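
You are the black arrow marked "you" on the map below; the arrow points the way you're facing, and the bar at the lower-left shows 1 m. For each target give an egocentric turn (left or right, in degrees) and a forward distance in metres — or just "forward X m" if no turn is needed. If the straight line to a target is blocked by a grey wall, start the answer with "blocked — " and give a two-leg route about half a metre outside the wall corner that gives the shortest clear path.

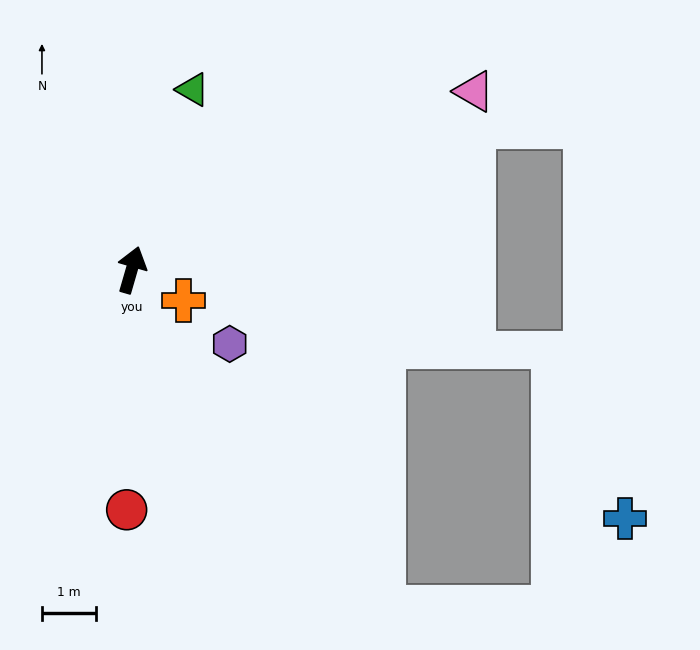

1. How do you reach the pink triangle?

turn right 46°, forward 7.2 m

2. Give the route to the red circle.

turn right 165°, forward 4.5 m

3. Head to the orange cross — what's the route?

turn right 105°, forward 1.1 m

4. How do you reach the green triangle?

turn right 3°, forward 3.6 m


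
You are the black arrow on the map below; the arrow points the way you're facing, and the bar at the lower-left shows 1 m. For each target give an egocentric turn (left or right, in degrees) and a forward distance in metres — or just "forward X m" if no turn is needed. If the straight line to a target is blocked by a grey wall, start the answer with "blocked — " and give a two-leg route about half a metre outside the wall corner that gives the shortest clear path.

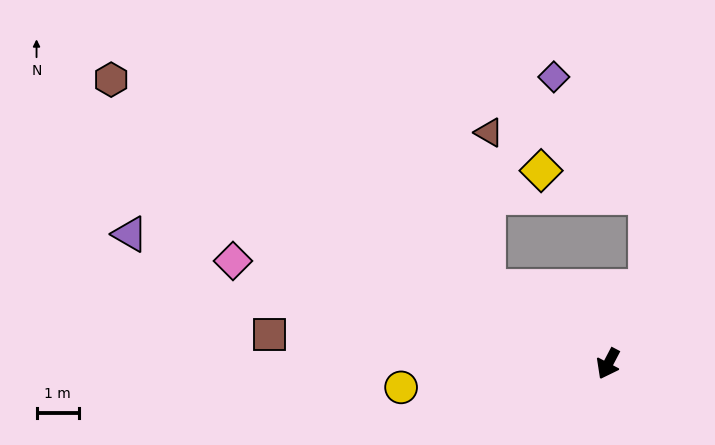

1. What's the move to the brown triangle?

blocked — turn right 95°, forward 3.4 m, then turn right 58°, forward 3.6 m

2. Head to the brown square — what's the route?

turn right 67°, forward 8.0 m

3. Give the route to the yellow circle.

turn right 56°, forward 4.9 m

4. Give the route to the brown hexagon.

turn right 92°, forward 13.5 m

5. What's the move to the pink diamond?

turn right 78°, forward 9.2 m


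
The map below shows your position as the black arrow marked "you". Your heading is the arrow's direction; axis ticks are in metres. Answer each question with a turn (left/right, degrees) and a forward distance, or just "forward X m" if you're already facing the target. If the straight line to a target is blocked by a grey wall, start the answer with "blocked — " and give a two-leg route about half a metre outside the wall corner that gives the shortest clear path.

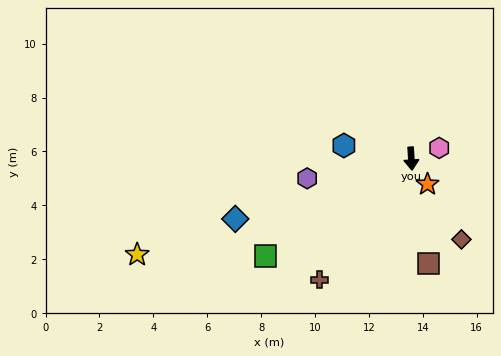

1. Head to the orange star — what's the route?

turn left 29°, forward 1.1 m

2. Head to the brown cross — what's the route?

turn right 41°, forward 5.6 m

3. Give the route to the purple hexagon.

turn right 83°, forward 3.9 m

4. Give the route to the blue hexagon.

turn right 105°, forward 2.5 m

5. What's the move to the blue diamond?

turn right 75°, forward 6.9 m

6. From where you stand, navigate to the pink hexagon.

turn left 107°, forward 1.1 m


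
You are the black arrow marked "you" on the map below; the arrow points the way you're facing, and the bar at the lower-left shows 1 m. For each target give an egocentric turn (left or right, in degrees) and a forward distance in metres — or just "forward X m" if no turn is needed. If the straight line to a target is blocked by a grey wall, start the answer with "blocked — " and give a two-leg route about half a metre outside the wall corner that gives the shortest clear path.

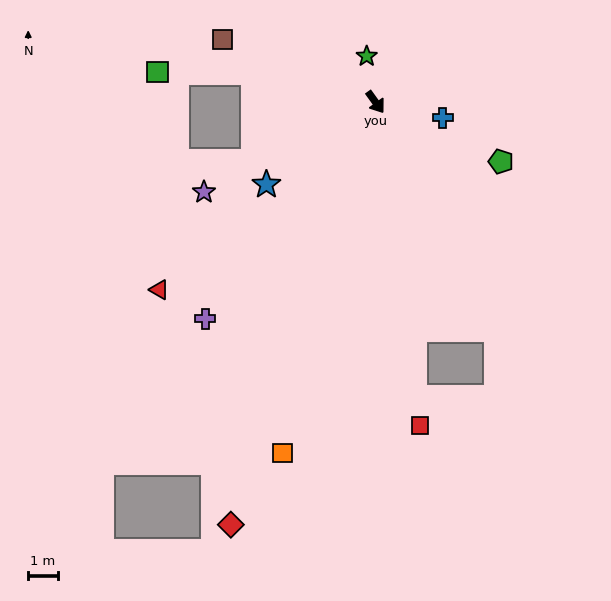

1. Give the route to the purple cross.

turn right 74°, forward 9.3 m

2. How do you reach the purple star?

turn right 98°, forward 6.5 m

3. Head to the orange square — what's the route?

turn right 51°, forward 12.2 m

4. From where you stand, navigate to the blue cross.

turn left 41°, forward 2.3 m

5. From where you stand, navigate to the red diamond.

turn right 55°, forward 15.0 m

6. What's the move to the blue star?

turn right 89°, forward 4.6 m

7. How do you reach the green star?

turn left 155°, forward 1.6 m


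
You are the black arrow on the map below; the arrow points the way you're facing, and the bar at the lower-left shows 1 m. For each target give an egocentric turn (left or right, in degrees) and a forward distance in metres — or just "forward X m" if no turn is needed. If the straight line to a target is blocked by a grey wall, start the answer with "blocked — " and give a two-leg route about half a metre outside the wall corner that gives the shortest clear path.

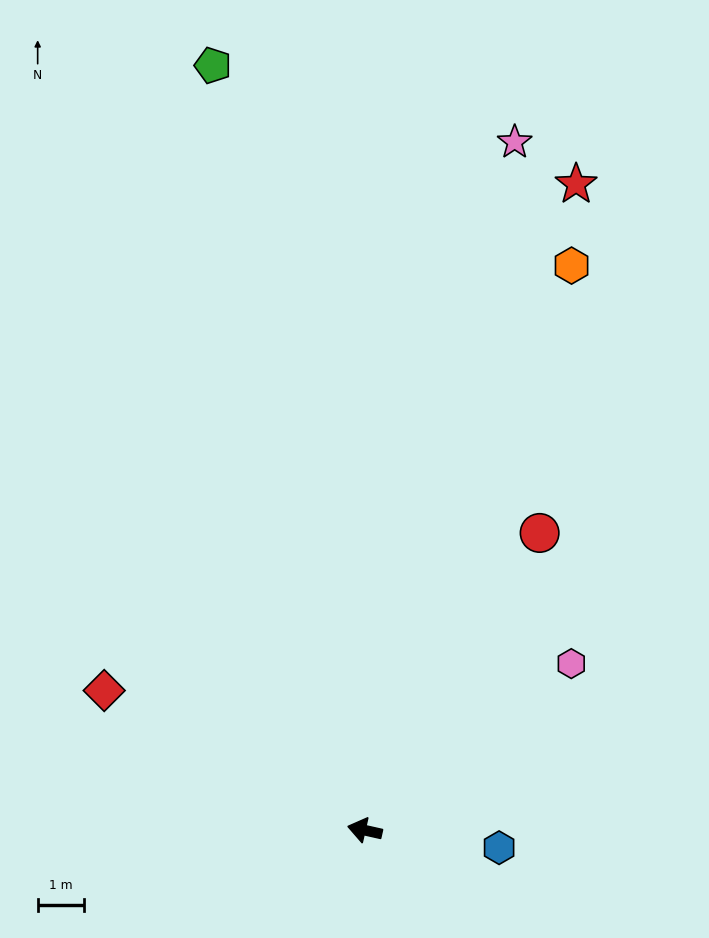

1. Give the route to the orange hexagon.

turn right 97°, forward 13.0 m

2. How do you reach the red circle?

turn right 108°, forward 7.4 m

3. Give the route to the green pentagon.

turn right 66°, forward 16.8 m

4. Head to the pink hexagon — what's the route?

turn right 128°, forward 5.7 m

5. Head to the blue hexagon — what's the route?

turn right 175°, forward 2.9 m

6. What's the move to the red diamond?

turn right 16°, forward 6.4 m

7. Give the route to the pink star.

turn right 90°, forward 15.2 m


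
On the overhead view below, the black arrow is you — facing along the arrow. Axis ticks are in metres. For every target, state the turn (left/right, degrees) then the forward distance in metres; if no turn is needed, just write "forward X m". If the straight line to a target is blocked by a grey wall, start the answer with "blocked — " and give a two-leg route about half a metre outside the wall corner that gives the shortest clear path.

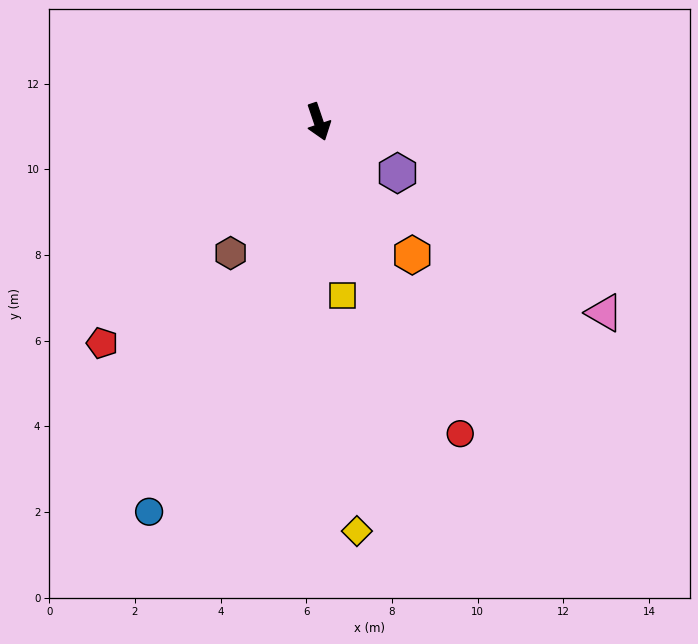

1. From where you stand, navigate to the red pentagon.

turn right 63°, forward 7.2 m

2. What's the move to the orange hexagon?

turn left 16°, forward 3.8 m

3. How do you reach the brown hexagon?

turn right 52°, forward 3.7 m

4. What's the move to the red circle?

turn left 6°, forward 8.0 m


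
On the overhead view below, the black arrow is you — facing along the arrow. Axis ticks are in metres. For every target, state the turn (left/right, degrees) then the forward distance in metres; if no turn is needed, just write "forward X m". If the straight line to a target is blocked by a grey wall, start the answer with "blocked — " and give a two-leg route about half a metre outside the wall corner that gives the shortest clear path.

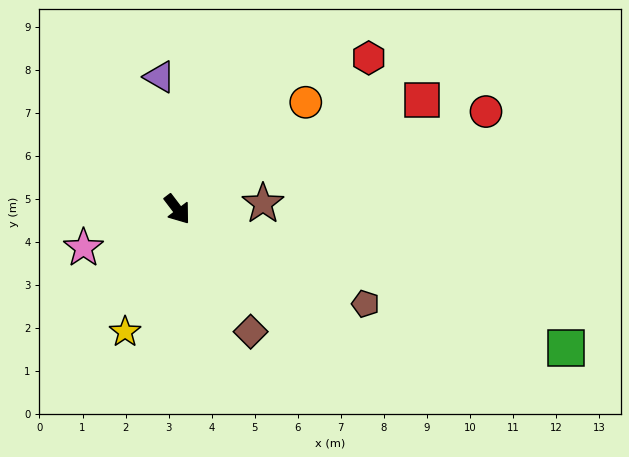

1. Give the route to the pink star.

turn right 105°, forward 2.4 m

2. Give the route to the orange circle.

turn left 93°, forward 3.9 m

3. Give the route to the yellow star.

turn right 60°, forward 3.1 m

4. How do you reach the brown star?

turn left 57°, forward 2.0 m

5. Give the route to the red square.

turn left 77°, forward 6.2 m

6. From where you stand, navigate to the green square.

turn left 33°, forward 9.6 m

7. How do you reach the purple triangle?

turn left 150°, forward 3.1 m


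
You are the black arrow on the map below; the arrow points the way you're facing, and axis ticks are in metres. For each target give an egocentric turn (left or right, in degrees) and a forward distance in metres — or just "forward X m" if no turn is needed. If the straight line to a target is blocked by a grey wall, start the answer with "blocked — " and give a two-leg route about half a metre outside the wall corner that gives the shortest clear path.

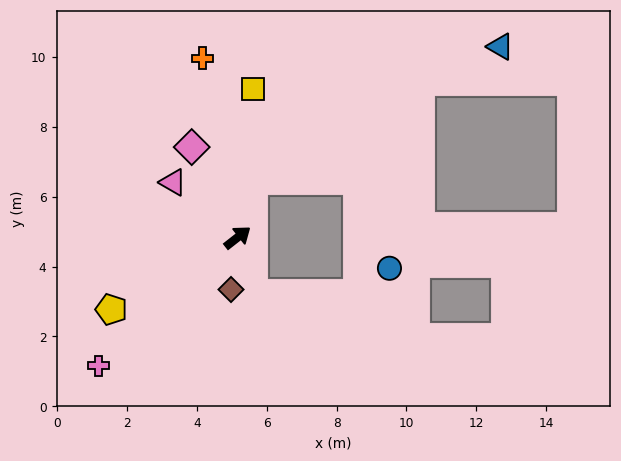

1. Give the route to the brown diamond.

turn right 135°, forward 1.5 m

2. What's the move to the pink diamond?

turn left 79°, forward 2.9 m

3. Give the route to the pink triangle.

turn left 101°, forward 2.4 m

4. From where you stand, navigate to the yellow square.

turn left 46°, forward 4.3 m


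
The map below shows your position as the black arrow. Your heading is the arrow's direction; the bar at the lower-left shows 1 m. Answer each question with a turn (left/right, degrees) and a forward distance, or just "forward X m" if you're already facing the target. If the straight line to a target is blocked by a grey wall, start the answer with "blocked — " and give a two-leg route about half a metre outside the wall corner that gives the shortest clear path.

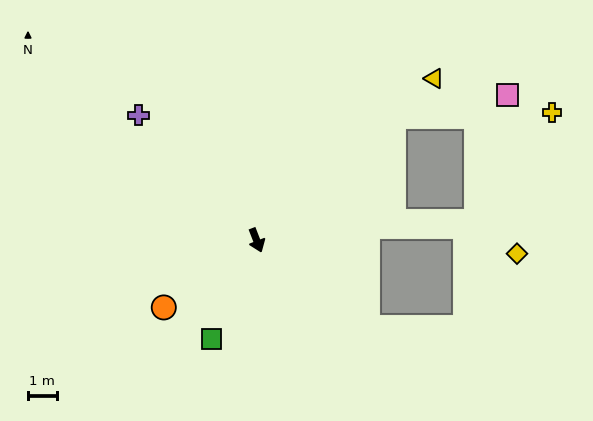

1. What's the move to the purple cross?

turn right 158°, forward 6.0 m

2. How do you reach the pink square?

blocked — turn left 111°, forward 6.4 m, then turn right 31°, forward 4.0 m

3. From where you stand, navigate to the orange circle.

turn right 75°, forward 4.0 m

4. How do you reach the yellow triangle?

turn left 111°, forward 8.3 m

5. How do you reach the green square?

turn right 46°, forward 3.8 m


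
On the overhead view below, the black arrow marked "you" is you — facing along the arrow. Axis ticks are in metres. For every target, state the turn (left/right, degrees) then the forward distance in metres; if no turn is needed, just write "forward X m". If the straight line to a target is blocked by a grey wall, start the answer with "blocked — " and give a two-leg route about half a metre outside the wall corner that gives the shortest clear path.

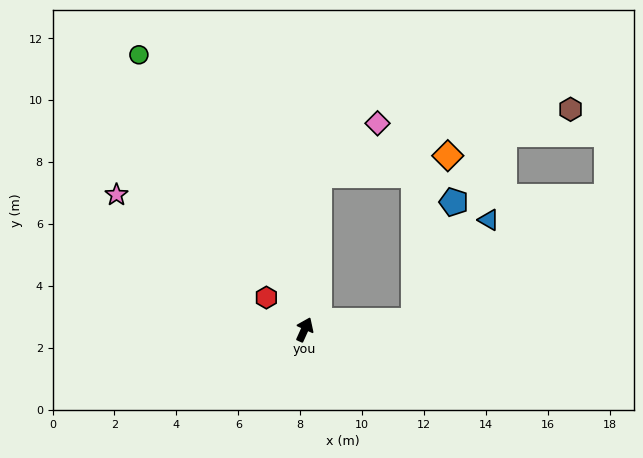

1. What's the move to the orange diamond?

blocked — turn left 19°, forward 5.0 m, then turn right 76°, forward 4.2 m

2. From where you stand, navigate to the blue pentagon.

blocked — turn right 61°, forward 3.5 m, then turn left 67°, forward 4.0 m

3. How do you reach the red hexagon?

turn left 74°, forward 1.6 m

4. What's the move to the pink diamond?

blocked — turn left 19°, forward 5.0 m, then turn right 43°, forward 2.5 m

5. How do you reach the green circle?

turn left 55°, forward 10.4 m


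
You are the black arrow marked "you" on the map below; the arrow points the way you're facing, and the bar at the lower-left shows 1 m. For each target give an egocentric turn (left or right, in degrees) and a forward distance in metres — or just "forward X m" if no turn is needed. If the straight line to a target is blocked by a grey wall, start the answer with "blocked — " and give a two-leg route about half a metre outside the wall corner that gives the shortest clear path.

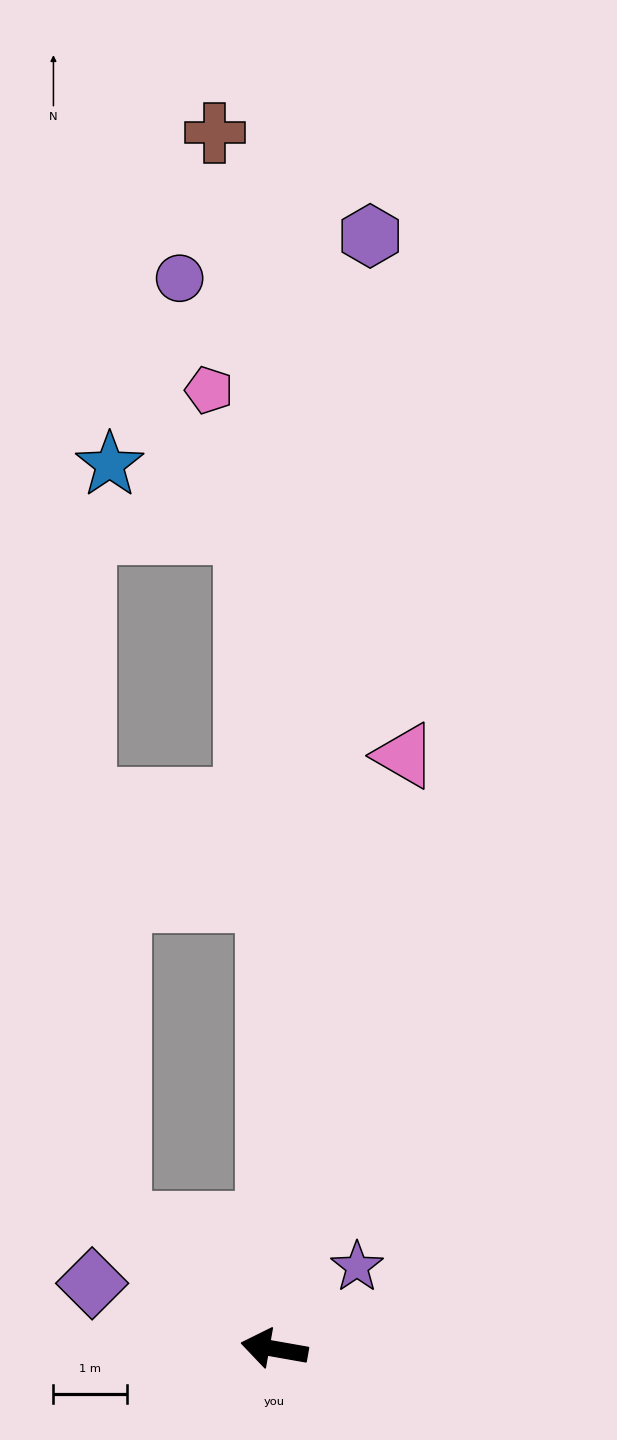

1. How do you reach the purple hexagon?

turn right 85°, forward 15.2 m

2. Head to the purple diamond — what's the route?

turn right 10°, forward 2.6 m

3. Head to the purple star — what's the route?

turn right 125°, forward 1.6 m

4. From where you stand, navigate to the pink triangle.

turn right 92°, forward 8.2 m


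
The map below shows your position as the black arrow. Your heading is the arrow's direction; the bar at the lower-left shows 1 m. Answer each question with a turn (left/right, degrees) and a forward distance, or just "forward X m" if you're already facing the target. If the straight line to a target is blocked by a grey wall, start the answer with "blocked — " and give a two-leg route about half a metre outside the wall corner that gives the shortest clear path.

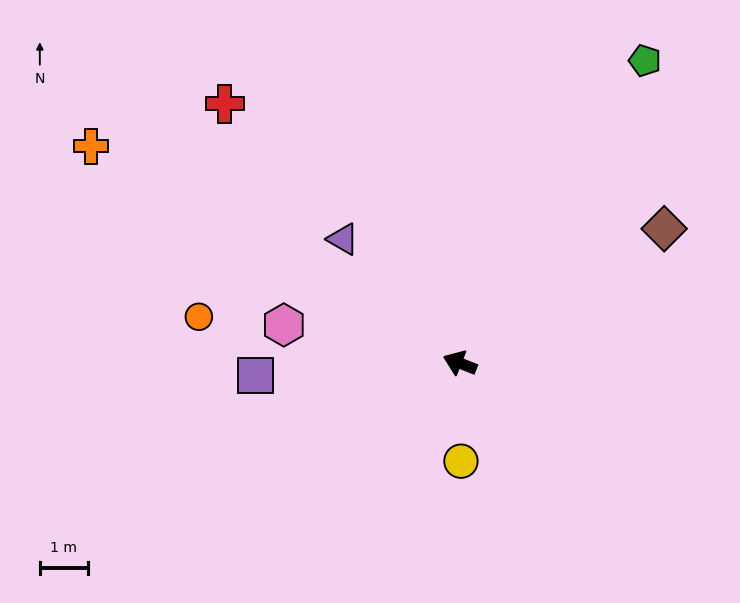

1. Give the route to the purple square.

turn left 25°, forward 4.3 m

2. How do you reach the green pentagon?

turn right 100°, forward 7.4 m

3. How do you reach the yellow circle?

turn left 112°, forward 2.1 m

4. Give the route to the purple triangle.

turn right 25°, forward 3.6 m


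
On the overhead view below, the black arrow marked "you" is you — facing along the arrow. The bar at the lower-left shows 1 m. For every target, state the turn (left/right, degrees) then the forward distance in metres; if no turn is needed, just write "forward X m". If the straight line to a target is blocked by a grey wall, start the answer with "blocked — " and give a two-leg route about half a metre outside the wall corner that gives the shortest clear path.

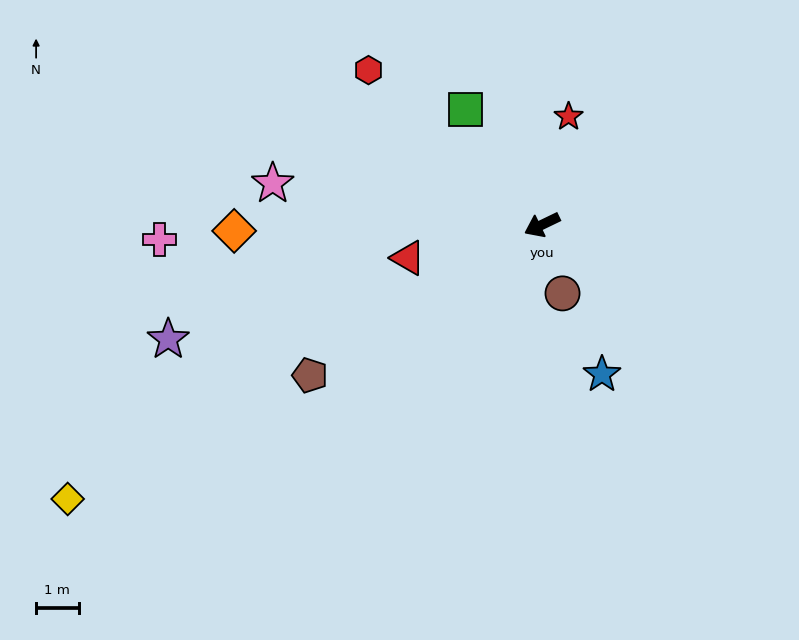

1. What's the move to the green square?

turn right 82°, forward 3.3 m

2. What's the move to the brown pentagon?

turn left 7°, forward 6.5 m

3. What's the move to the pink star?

turn right 34°, forward 6.4 m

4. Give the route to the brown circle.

turn left 81°, forward 1.7 m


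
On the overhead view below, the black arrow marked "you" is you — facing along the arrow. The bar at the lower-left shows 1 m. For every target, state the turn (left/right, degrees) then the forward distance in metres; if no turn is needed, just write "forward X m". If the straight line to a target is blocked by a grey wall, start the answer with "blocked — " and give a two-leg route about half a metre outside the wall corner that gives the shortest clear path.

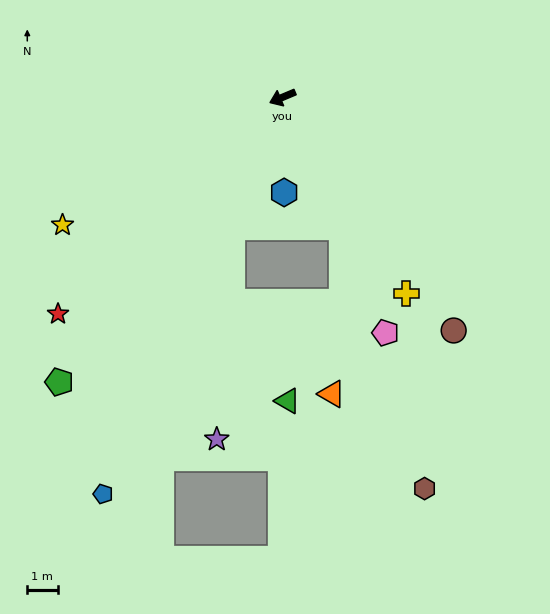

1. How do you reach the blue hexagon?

turn left 68°, forward 3.1 m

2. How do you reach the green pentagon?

turn left 29°, forward 12.0 m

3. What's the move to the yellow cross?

turn left 99°, forward 7.7 m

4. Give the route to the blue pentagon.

turn left 43°, forward 14.4 m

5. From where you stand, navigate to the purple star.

blocked — turn left 46°, forward 4.6 m, then turn left 17°, forward 7.0 m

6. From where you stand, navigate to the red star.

turn left 21°, forward 10.3 m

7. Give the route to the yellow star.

turn left 7°, forward 8.4 m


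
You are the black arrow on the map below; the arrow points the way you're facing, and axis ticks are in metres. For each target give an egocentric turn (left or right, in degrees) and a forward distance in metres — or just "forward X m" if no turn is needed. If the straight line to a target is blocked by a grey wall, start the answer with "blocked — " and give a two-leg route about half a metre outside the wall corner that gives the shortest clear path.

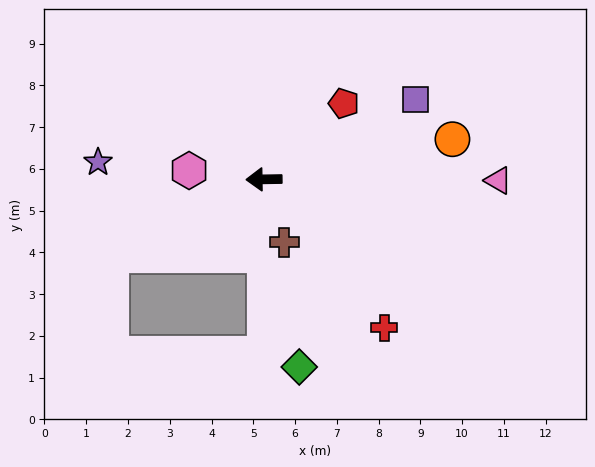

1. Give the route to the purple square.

turn right 153°, forward 4.1 m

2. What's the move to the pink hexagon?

turn right 8°, forward 1.8 m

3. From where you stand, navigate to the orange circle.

turn right 169°, forward 4.6 m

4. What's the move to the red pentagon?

turn right 137°, forward 2.6 m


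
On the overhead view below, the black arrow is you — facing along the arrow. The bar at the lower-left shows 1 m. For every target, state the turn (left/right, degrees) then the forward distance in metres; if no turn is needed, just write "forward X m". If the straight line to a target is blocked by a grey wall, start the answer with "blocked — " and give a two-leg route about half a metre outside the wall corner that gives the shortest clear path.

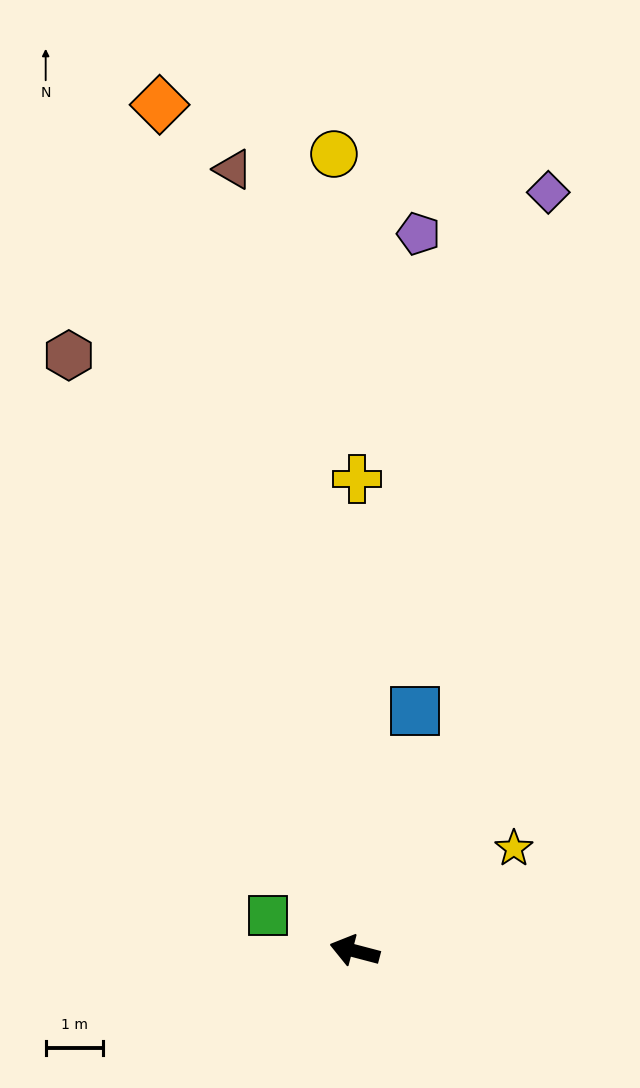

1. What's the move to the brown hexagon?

turn right 50°, forward 11.5 m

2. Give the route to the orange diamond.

turn right 62°, forward 15.1 m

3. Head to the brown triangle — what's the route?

turn right 66°, forward 13.7 m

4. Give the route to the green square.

turn right 7°, forward 1.6 m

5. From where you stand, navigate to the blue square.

turn right 89°, forward 4.3 m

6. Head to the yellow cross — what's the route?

turn right 76°, forward 8.2 m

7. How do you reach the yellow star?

turn right 132°, forward 3.3 m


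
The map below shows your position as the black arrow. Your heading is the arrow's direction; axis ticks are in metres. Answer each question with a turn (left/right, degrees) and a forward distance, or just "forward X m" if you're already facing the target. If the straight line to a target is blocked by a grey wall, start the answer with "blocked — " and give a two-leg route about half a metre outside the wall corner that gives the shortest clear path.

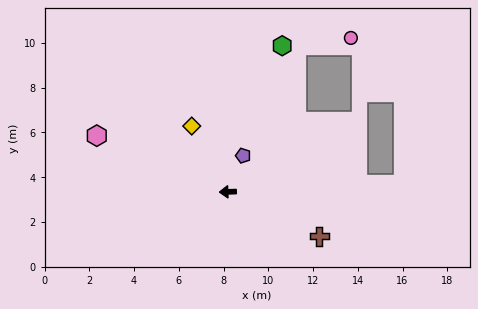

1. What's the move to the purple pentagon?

turn right 115°, forward 1.8 m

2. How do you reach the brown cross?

turn left 152°, forward 4.5 m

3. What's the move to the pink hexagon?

turn right 25°, forward 6.4 m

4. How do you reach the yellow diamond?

turn right 63°, forward 3.4 m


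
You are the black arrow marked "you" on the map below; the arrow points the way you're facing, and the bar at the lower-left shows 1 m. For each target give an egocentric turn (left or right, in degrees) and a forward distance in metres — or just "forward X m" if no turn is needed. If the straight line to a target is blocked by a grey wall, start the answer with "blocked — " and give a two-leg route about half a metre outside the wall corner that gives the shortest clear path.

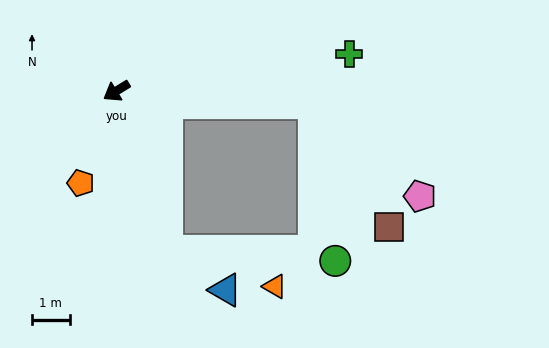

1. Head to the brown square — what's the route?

blocked — turn left 145°, forward 5.3 m, then turn right 55°, forward 3.9 m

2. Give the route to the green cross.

turn left 157°, forward 6.3 m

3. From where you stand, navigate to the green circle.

blocked — turn left 76°, forward 4.5 m, then turn left 69°, forward 4.5 m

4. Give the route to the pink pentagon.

blocked — turn left 145°, forward 5.3 m, then turn right 38°, forward 3.8 m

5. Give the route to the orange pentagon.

turn left 37°, forward 2.6 m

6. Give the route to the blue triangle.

blocked — turn left 76°, forward 4.5 m, then turn left 38°, forward 1.9 m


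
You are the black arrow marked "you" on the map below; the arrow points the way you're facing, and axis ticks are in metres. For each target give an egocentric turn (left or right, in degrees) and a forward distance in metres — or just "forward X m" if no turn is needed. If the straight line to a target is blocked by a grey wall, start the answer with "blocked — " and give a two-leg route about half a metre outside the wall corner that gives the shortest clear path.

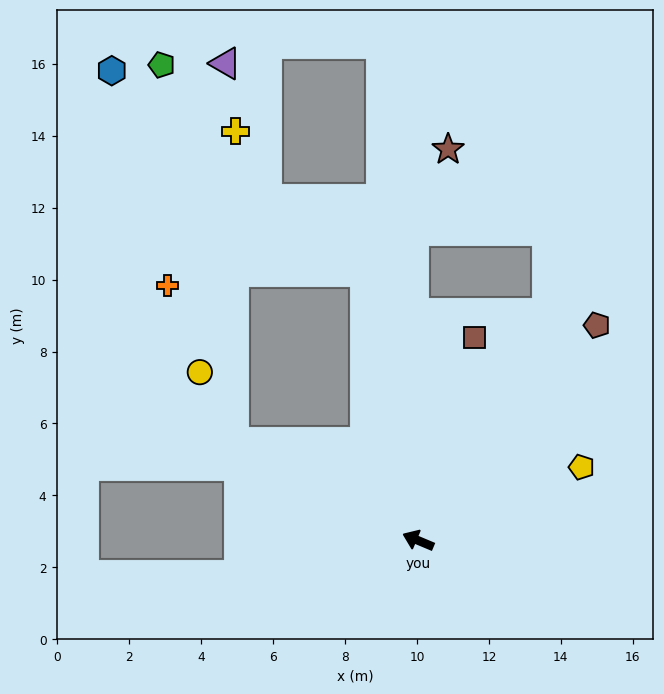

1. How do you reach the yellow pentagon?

turn right 133°, forward 5.0 m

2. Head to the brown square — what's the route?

turn right 83°, forward 5.9 m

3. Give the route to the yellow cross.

blocked — turn right 5°, forward 5.8 m, then turn right 63°, forward 8.6 m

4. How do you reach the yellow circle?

blocked — turn right 5°, forward 5.8 m, then turn right 37°, forward 2.2 m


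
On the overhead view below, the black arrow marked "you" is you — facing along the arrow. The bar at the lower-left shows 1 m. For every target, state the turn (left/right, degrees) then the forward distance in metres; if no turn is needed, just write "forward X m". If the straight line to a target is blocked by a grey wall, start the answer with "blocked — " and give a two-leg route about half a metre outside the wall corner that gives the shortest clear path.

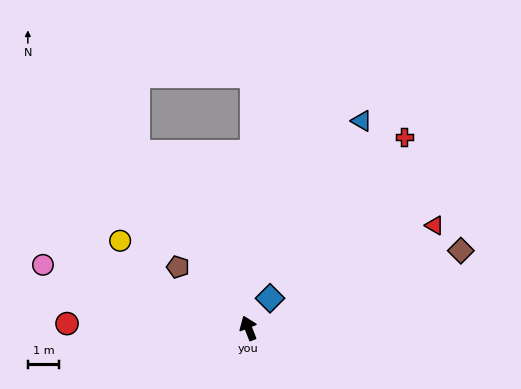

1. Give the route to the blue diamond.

turn right 58°, forward 1.2 m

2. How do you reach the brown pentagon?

turn left 28°, forward 3.0 m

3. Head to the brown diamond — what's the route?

turn right 91°, forward 7.2 m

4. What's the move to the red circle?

turn left 67°, forward 5.8 m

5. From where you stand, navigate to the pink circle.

turn left 51°, forward 6.8 m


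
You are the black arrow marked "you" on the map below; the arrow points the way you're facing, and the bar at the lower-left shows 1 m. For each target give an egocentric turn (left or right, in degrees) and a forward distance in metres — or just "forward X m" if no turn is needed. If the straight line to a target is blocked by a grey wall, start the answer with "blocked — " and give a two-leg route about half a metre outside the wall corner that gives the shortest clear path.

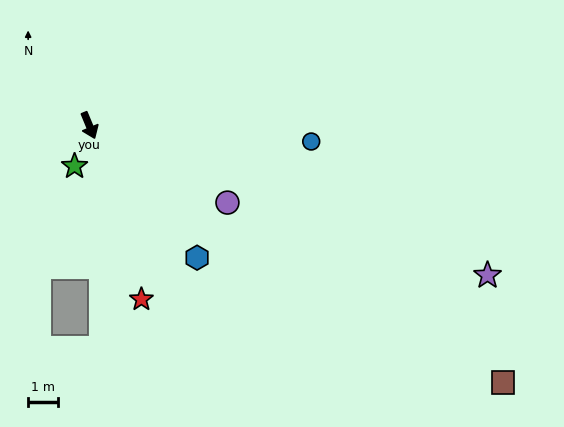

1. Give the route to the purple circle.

turn left 38°, forward 5.2 m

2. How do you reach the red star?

turn right 6°, forward 6.0 m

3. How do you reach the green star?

turn right 42°, forward 1.4 m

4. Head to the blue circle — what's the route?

turn left 63°, forward 7.3 m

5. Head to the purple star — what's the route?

turn left 47°, forward 14.1 m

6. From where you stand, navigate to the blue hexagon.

turn left 17°, forward 5.6 m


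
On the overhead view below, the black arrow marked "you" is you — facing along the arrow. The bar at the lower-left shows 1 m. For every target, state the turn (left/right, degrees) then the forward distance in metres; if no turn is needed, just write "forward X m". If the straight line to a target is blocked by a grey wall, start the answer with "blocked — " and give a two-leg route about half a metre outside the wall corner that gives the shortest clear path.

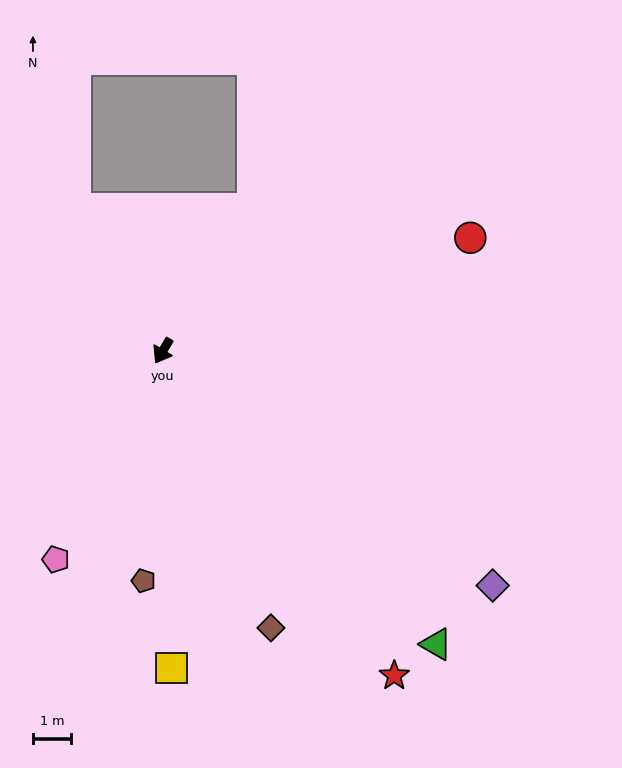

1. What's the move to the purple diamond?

turn left 85°, forward 10.7 m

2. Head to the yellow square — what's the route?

turn left 32°, forward 8.3 m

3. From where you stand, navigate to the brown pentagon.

turn left 26°, forward 6.1 m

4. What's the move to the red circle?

turn left 141°, forward 8.6 m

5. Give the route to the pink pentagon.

turn left 4°, forward 6.2 m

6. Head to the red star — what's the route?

turn left 66°, forward 10.5 m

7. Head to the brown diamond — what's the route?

turn left 52°, forward 7.8 m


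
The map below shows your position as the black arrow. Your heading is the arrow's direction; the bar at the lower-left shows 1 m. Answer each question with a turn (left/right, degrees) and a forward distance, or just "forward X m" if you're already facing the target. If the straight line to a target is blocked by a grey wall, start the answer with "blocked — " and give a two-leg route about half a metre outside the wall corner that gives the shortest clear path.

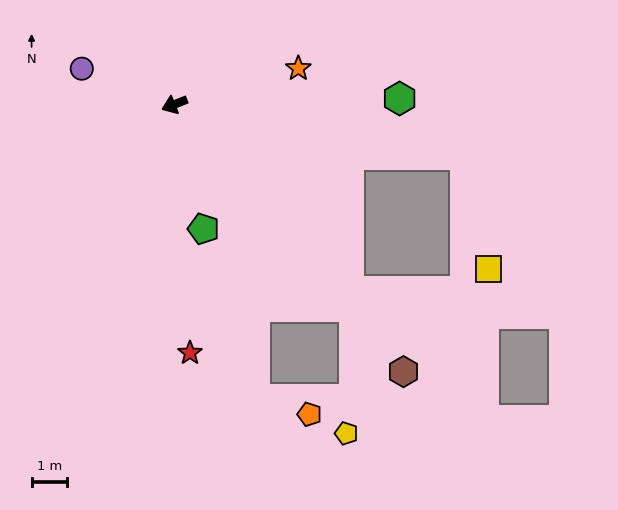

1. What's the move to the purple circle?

turn right 43°, forward 2.8 m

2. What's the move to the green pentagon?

turn left 82°, forward 3.6 m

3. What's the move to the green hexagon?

turn left 160°, forward 6.4 m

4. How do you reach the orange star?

turn left 175°, forward 3.7 m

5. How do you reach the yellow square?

blocked — turn left 148°, forward 8.4 m, then turn right 68°, forward 3.3 m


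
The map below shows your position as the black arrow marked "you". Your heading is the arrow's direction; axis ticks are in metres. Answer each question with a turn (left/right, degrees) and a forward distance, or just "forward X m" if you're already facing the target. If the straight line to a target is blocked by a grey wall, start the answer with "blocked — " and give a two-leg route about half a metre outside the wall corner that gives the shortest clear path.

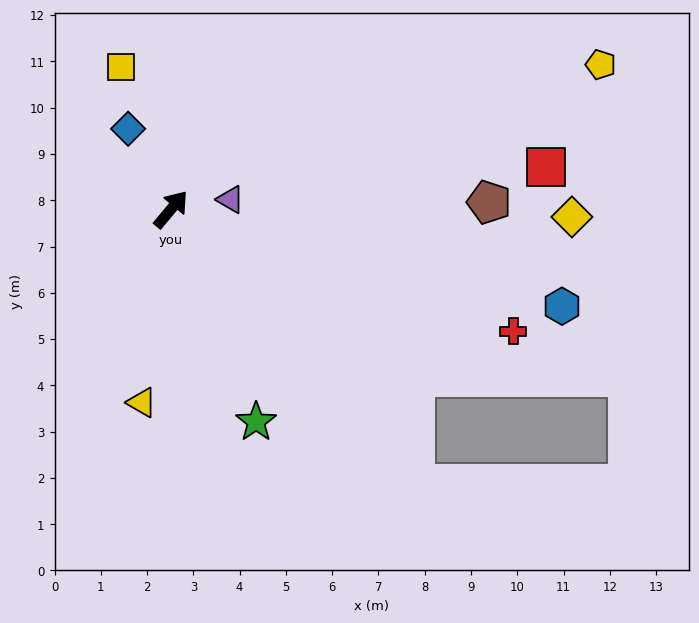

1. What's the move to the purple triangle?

turn right 41°, forward 1.3 m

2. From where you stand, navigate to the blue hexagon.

turn right 64°, forward 8.7 m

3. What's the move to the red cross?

turn right 70°, forward 7.9 m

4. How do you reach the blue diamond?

turn left 68°, forward 2.0 m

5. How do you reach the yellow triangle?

turn right 149°, forward 4.2 m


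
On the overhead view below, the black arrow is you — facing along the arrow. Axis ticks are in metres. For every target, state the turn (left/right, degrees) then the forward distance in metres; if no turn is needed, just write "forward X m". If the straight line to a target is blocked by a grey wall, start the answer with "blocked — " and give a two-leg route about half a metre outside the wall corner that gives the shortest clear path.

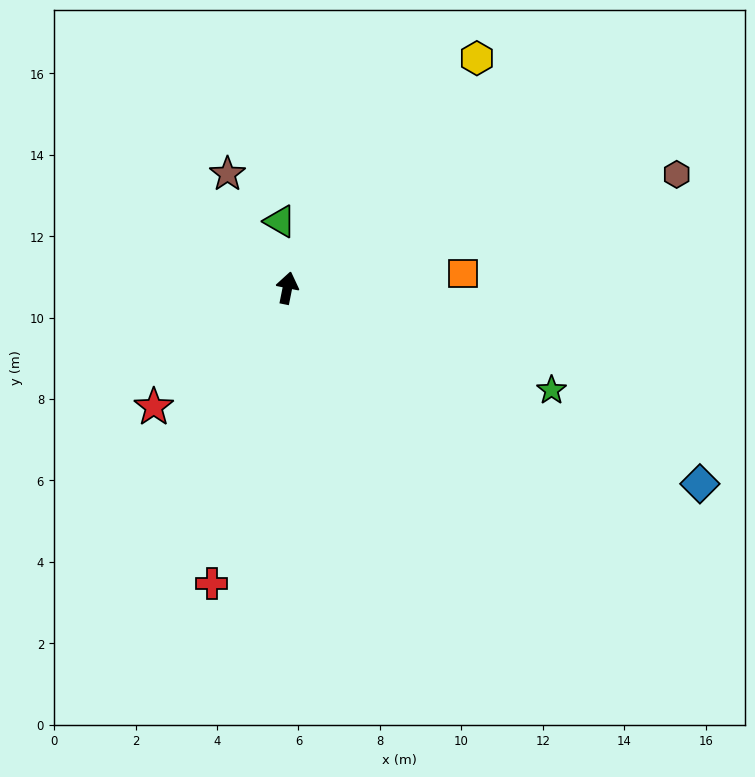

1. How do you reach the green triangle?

turn left 18°, forward 1.6 m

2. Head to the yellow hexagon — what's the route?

turn right 28°, forward 7.3 m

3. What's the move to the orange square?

turn right 74°, forward 4.3 m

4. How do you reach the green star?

turn right 100°, forward 7.0 m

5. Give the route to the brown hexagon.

turn right 62°, forward 10.0 m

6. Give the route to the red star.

turn left 143°, forward 4.4 m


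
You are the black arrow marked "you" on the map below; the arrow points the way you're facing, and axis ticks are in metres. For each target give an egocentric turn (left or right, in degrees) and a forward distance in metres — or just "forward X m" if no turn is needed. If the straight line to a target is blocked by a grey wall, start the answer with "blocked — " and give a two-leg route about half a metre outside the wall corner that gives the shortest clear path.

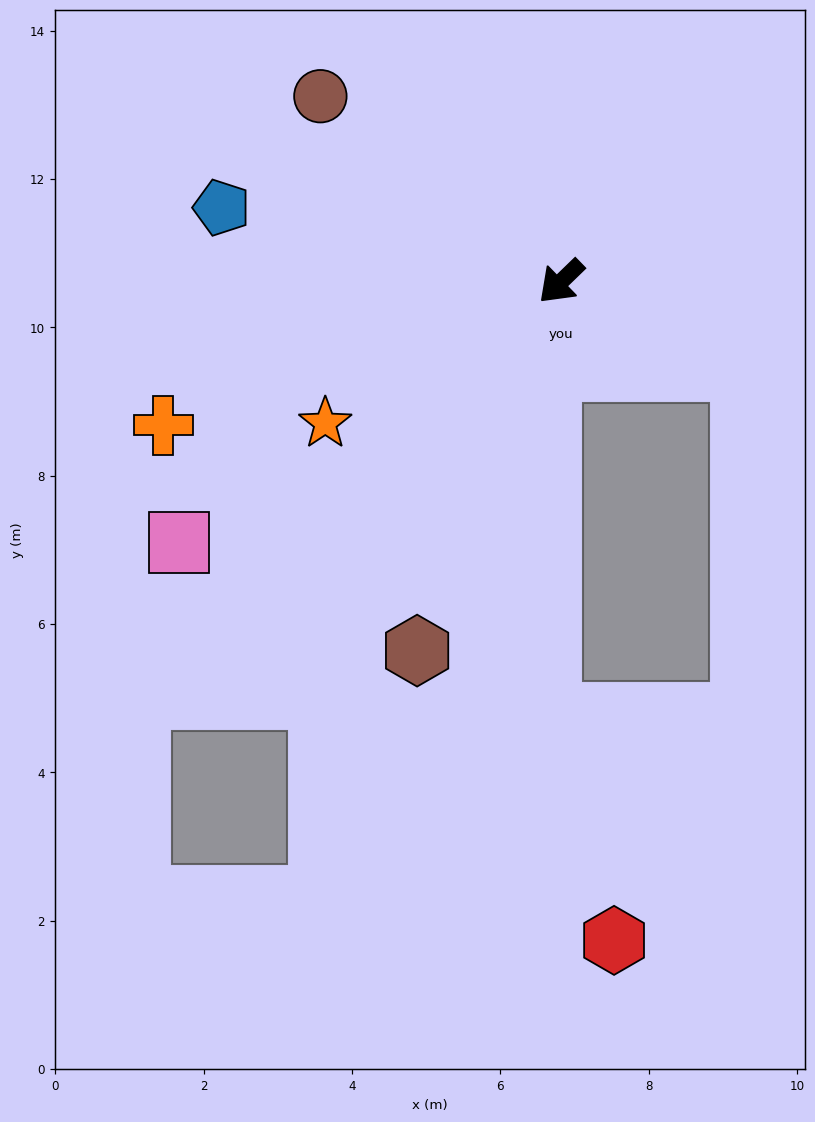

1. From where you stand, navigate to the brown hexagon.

turn left 25°, forward 5.3 m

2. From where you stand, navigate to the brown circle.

turn right 82°, forward 4.1 m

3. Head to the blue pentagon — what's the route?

turn right 56°, forward 4.7 m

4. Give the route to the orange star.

turn right 13°, forward 3.7 m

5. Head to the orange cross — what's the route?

turn right 24°, forward 5.7 m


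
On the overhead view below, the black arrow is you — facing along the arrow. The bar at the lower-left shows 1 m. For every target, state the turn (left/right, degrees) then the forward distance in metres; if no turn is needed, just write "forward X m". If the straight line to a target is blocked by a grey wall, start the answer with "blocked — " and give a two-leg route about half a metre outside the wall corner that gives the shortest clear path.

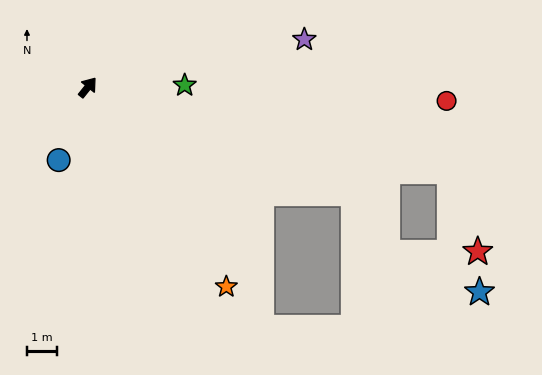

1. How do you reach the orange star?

turn right 107°, forward 8.1 m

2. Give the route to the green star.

turn right 50°, forward 3.2 m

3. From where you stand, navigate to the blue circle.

turn right 163°, forward 2.6 m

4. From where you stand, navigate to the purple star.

turn right 39°, forward 7.4 m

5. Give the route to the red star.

blocked — turn right 64°, forward 12.4 m, then turn right 58°, forward 2.8 m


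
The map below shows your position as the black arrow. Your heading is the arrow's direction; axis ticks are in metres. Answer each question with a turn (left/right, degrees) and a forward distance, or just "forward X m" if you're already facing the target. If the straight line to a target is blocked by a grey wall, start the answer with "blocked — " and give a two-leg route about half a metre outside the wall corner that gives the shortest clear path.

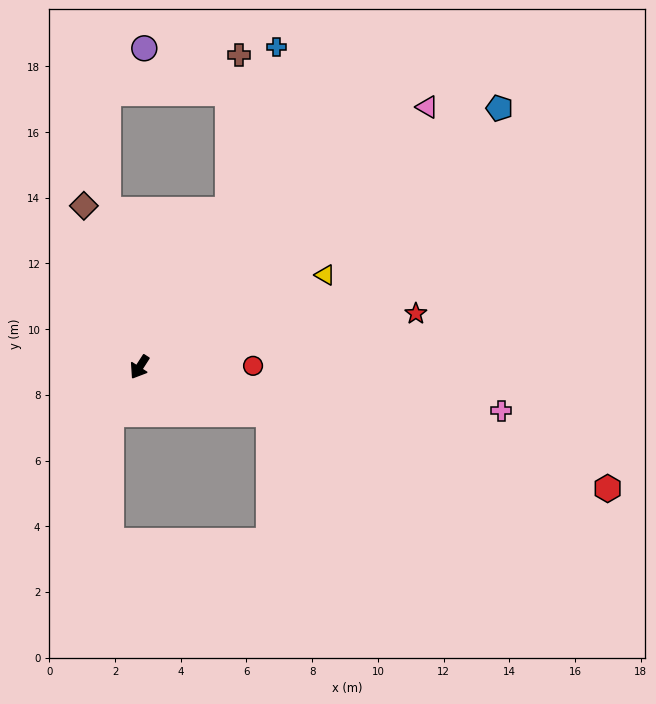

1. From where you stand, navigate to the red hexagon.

turn left 108°, forward 14.7 m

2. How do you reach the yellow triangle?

turn left 149°, forward 6.3 m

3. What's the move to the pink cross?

turn left 116°, forward 11.1 m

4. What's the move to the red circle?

turn left 123°, forward 3.5 m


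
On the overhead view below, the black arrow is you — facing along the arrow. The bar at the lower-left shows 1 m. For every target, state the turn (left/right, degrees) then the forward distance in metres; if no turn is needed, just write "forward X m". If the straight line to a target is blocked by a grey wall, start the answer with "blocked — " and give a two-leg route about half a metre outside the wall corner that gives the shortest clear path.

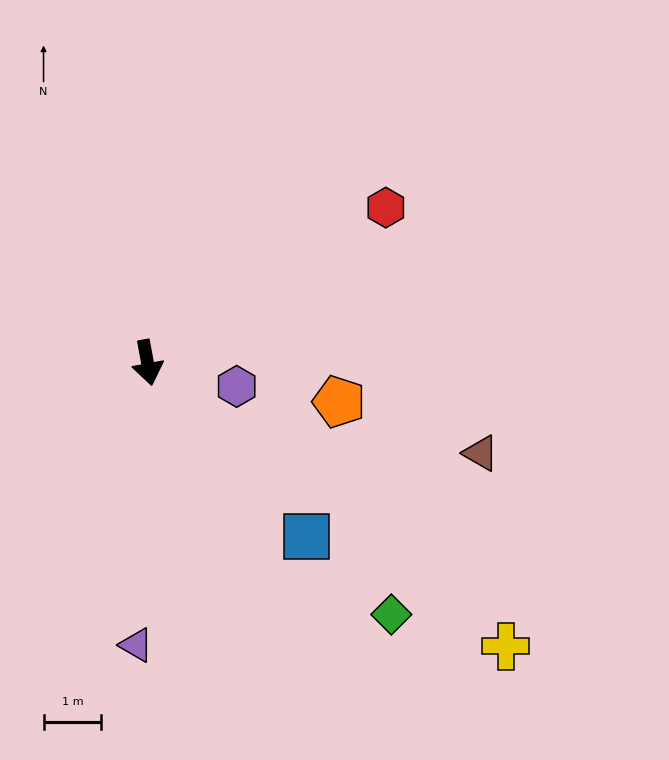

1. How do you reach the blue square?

turn left 32°, forward 4.1 m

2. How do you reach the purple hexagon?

turn left 65°, forward 1.6 m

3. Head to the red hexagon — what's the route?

turn left 113°, forward 4.9 m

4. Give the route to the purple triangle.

turn right 13°, forward 4.9 m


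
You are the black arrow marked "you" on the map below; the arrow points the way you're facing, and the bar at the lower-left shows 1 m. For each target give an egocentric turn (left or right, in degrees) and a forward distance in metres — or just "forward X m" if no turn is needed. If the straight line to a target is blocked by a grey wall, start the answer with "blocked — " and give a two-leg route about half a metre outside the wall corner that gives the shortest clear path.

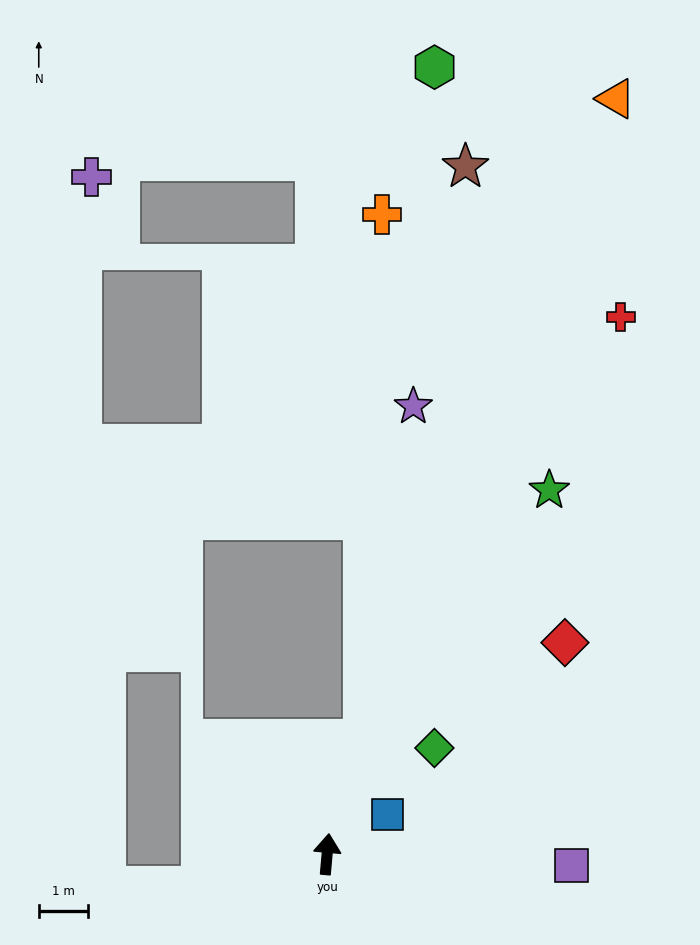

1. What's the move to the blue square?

turn right 51°, forward 1.5 m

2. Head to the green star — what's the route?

turn right 26°, forward 8.7 m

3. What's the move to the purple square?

turn right 88°, forward 5.0 m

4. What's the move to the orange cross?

blocked — turn right 13°, forward 2.5 m, then turn left 16°, forward 10.8 m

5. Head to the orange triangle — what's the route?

turn right 16°, forward 16.6 m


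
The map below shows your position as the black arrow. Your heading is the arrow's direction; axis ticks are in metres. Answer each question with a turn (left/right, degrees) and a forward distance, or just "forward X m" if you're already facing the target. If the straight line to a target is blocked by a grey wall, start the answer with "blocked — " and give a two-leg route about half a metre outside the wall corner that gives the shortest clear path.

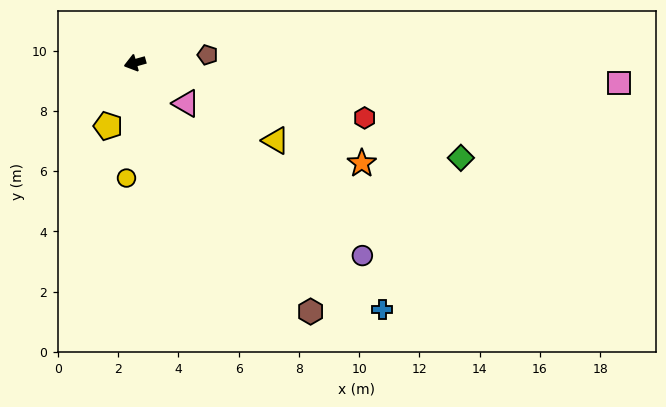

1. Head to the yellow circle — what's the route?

turn left 70°, forward 3.8 m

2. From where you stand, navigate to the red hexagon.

turn left 151°, forward 7.8 m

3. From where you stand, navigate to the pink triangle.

turn left 126°, forward 2.2 m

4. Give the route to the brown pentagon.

turn left 171°, forward 2.4 m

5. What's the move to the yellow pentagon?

turn left 51°, forward 2.3 m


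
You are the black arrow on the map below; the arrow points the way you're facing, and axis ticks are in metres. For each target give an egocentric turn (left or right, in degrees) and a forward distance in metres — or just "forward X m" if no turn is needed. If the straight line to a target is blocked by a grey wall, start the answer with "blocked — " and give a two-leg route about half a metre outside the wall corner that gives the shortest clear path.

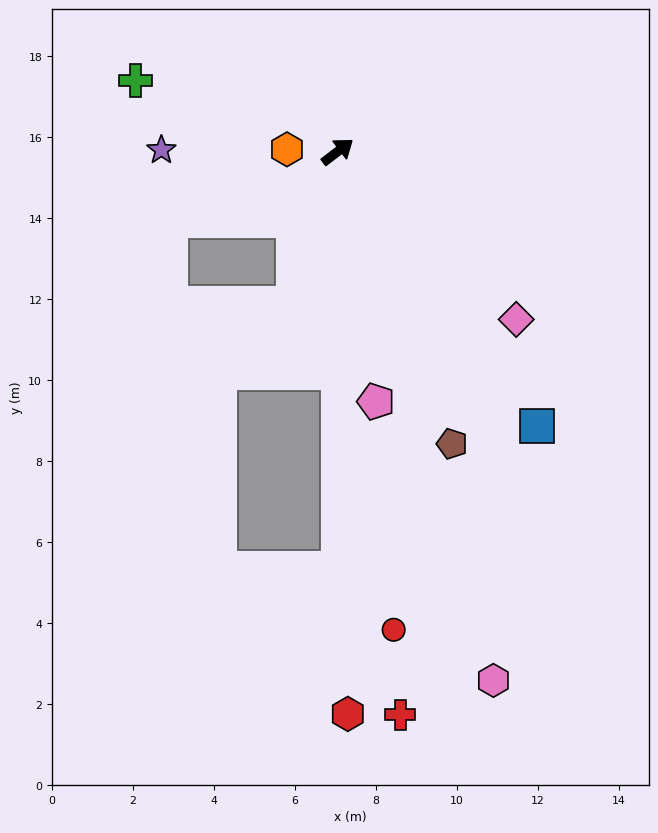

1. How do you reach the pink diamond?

turn right 81°, forward 6.0 m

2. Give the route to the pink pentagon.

turn right 119°, forward 6.2 m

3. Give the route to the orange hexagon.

turn left 140°, forward 1.3 m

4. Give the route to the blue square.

turn right 91°, forward 8.4 m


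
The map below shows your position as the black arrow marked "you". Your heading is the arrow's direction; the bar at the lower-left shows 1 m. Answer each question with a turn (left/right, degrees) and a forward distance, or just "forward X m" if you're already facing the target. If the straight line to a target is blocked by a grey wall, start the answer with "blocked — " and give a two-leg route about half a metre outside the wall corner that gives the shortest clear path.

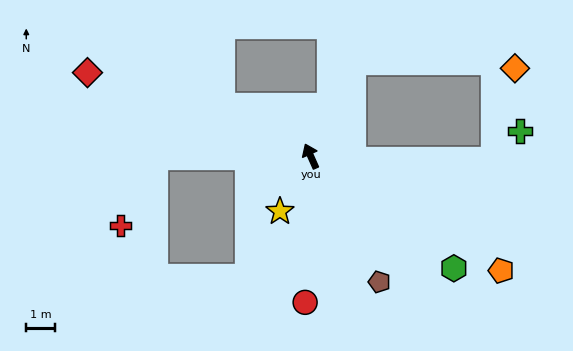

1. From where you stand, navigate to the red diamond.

turn left 45°, forward 8.3 m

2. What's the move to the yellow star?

turn left 127°, forward 2.2 m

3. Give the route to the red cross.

blocked — turn left 67°, forward 5.4 m, then turn left 61°, forward 2.6 m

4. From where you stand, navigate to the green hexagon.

turn right 152°, forward 6.3 m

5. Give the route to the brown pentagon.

turn right 175°, forward 5.0 m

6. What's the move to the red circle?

turn left 154°, forward 5.1 m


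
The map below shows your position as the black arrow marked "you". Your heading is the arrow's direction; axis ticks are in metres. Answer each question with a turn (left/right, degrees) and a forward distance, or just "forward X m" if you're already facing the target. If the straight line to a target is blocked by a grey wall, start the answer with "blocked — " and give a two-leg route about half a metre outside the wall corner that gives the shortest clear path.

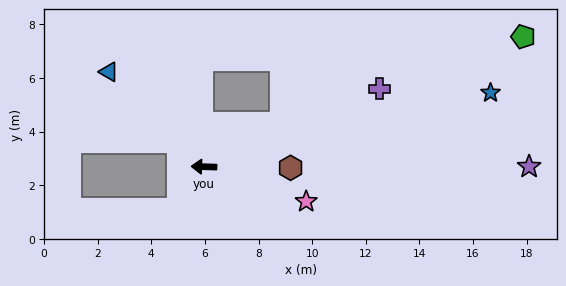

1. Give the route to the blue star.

turn right 164°, forward 11.0 m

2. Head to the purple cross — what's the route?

turn right 154°, forward 7.2 m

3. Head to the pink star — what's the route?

turn left 163°, forward 4.0 m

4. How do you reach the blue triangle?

turn right 43°, forward 5.0 m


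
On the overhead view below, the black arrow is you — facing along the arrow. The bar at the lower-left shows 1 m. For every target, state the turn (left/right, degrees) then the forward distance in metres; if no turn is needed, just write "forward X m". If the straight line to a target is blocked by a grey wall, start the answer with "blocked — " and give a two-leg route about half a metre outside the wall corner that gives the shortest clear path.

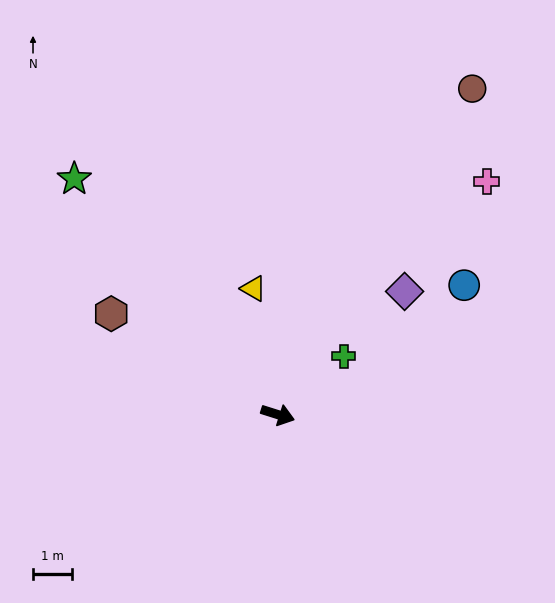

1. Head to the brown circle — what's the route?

turn left 77°, forward 9.7 m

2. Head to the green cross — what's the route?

turn left 59°, forward 2.2 m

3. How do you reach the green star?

turn left 148°, forward 8.0 m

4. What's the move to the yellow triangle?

turn left 118°, forward 3.3 m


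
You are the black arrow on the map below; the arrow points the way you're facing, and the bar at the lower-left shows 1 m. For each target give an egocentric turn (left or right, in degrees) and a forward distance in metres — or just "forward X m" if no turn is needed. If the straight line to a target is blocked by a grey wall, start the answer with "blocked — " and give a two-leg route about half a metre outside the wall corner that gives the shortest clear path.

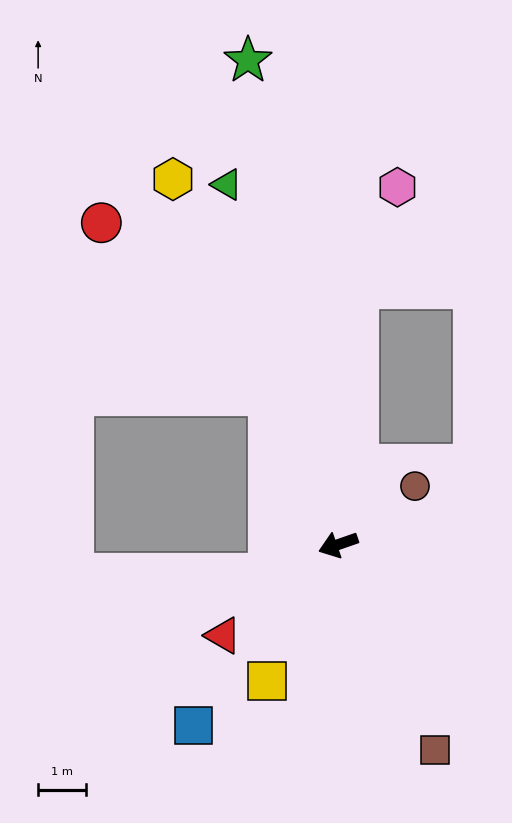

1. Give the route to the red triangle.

turn left 19°, forward 3.0 m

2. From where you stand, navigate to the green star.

turn right 99°, forward 10.2 m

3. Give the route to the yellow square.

turn left 43°, forward 3.2 m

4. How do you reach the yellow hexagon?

turn right 85°, forward 8.3 m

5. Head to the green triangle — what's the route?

turn right 92°, forward 7.8 m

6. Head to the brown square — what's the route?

turn left 96°, forward 4.7 m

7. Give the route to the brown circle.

turn right 162°, forward 2.0 m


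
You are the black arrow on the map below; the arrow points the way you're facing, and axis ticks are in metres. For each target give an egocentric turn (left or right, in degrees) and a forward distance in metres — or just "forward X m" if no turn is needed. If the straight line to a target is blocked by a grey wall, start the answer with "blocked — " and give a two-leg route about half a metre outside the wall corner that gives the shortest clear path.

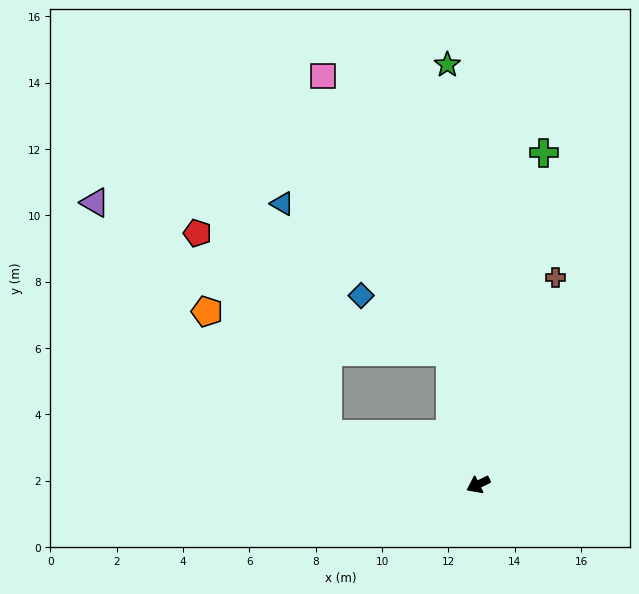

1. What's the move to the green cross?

turn right 128°, forward 10.2 m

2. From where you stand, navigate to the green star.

turn right 112°, forward 12.7 m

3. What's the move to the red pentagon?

blocked — turn right 45°, forward 4.8 m, then turn right 38°, forward 7.2 m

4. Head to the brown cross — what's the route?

turn right 137°, forward 6.7 m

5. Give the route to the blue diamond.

blocked — turn right 104°, forward 4.1 m, then turn left 45°, forward 3.2 m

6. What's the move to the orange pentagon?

blocked — turn right 45°, forward 4.8 m, then turn right 27°, forward 5.2 m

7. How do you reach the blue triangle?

blocked — turn right 45°, forward 4.8 m, then turn right 60°, forward 7.1 m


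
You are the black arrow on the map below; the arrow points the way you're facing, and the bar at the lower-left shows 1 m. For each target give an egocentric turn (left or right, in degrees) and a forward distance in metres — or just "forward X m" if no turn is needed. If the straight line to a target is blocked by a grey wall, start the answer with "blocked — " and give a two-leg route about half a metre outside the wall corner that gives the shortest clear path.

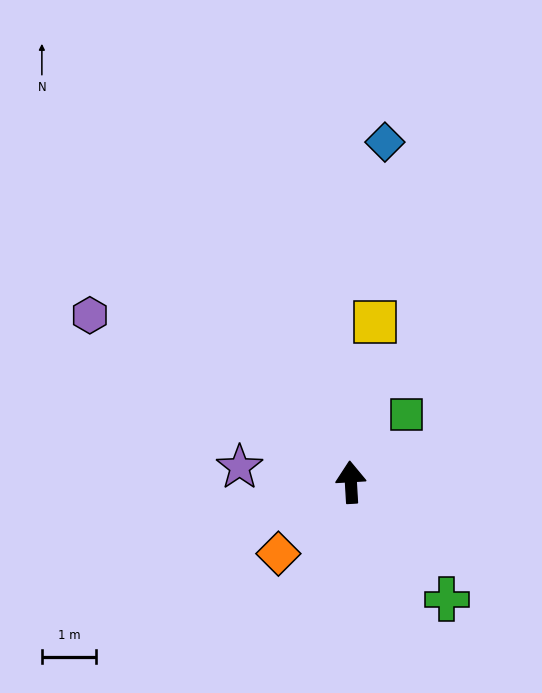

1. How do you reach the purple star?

turn left 79°, forward 2.1 m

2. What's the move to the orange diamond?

turn left 131°, forward 1.9 m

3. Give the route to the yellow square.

turn right 12°, forward 3.0 m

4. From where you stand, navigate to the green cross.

turn right 144°, forward 2.8 m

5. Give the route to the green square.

turn right 43°, forward 1.6 m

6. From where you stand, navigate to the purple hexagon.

turn left 54°, forward 5.7 m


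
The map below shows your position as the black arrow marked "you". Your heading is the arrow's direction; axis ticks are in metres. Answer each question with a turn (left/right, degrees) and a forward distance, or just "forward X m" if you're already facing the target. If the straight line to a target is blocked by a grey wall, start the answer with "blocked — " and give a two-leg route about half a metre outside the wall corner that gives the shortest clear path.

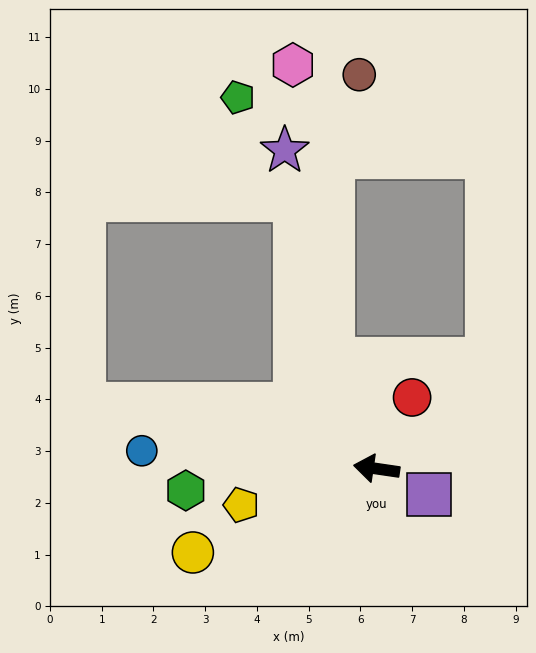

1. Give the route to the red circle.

turn right 108°, forward 1.5 m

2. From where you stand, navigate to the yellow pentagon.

turn left 23°, forward 2.7 m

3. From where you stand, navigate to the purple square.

turn left 162°, forward 1.1 m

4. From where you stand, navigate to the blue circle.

turn left 4°, forward 4.6 m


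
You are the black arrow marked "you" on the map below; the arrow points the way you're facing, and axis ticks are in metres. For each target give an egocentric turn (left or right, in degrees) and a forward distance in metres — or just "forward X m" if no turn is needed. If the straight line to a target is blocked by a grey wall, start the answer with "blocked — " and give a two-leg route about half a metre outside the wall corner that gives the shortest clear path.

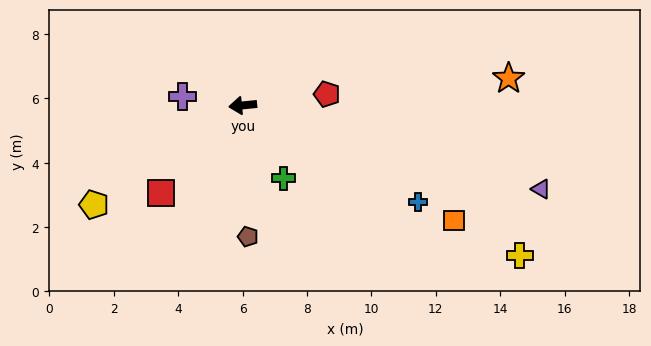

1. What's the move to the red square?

turn left 41°, forward 3.7 m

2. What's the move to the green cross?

turn left 114°, forward 2.6 m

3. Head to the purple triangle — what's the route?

turn left 159°, forward 9.6 m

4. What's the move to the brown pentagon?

turn left 87°, forward 4.1 m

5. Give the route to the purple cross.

turn right 14°, forward 1.9 m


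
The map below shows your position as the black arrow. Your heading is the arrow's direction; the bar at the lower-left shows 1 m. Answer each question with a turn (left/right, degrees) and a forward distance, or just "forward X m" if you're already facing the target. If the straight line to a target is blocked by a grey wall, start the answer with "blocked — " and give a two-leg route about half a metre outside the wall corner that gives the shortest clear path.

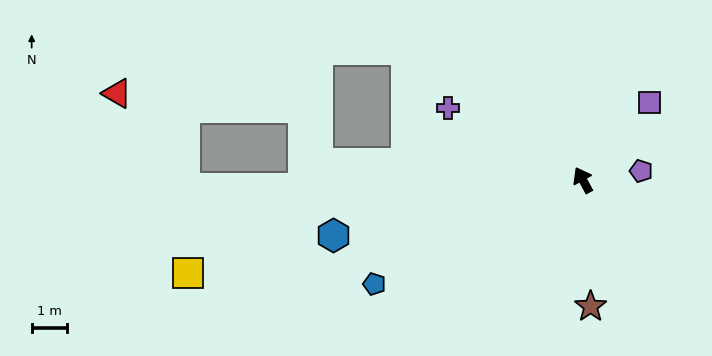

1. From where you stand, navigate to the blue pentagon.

turn left 88°, forward 6.6 m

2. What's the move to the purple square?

turn right 69°, forward 2.9 m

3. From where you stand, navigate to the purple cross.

turn left 33°, forward 4.3 m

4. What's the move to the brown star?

turn left 155°, forward 3.6 m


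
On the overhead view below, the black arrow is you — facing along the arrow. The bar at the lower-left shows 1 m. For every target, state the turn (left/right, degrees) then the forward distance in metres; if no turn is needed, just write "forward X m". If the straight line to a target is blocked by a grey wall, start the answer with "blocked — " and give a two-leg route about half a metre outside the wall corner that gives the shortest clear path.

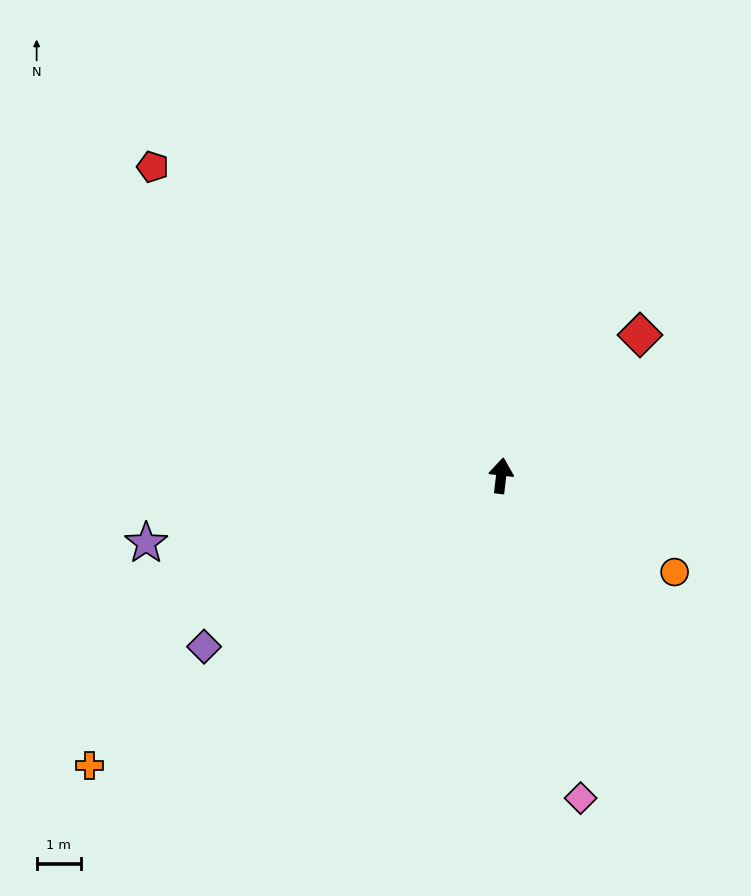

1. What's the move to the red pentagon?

turn left 55°, forward 10.6 m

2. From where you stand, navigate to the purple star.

turn left 107°, forward 8.2 m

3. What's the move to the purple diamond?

turn left 127°, forward 7.8 m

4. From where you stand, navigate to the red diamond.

turn right 38°, forward 4.5 m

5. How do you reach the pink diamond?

turn right 159°, forward 7.6 m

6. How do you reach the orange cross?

turn left 132°, forward 11.5 m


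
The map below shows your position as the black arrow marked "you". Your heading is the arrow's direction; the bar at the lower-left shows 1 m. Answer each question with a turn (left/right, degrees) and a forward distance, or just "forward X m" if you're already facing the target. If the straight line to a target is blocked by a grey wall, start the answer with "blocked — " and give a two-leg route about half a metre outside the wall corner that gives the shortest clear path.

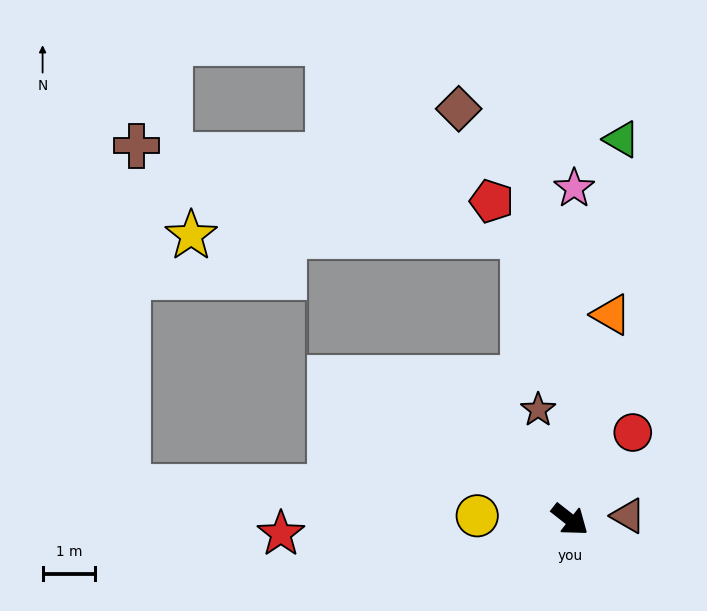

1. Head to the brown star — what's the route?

turn left 144°, forward 2.2 m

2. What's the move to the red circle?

turn left 92°, forward 2.0 m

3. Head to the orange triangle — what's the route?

turn left 117°, forward 4.0 m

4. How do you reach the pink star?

turn left 127°, forward 6.3 m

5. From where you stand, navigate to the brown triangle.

turn left 42°, forward 1.1 m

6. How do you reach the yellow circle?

turn right 144°, forward 1.8 m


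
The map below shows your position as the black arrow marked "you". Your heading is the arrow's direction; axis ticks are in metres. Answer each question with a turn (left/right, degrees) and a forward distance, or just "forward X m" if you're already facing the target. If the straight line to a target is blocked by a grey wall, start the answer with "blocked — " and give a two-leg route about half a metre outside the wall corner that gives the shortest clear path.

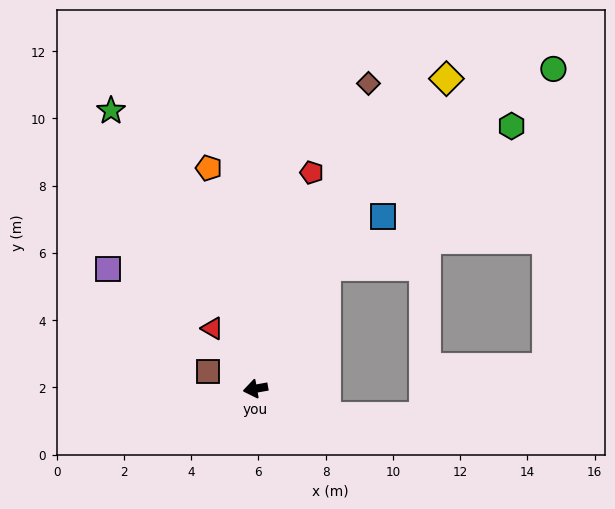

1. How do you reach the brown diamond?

turn right 120°, forward 9.7 m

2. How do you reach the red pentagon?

turn right 115°, forward 6.6 m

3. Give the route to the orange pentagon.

turn right 88°, forward 6.7 m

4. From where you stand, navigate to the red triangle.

turn right 65°, forward 2.2 m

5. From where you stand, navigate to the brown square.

turn right 30°, forward 1.5 m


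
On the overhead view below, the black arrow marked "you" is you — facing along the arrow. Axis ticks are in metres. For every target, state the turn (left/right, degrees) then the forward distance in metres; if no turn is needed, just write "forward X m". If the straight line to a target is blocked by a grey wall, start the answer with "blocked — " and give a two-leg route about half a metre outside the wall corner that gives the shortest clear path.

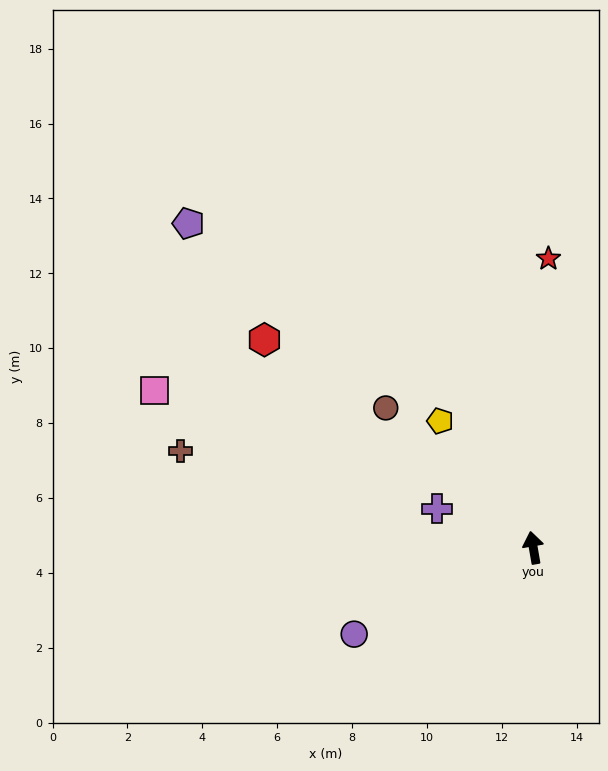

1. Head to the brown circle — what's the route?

turn left 37°, forward 5.4 m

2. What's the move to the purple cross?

turn left 58°, forward 2.8 m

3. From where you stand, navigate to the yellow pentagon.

turn left 27°, forward 4.2 m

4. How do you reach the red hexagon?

turn left 42°, forward 9.1 m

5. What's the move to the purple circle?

turn left 106°, forward 5.3 m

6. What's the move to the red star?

turn right 13°, forward 7.7 m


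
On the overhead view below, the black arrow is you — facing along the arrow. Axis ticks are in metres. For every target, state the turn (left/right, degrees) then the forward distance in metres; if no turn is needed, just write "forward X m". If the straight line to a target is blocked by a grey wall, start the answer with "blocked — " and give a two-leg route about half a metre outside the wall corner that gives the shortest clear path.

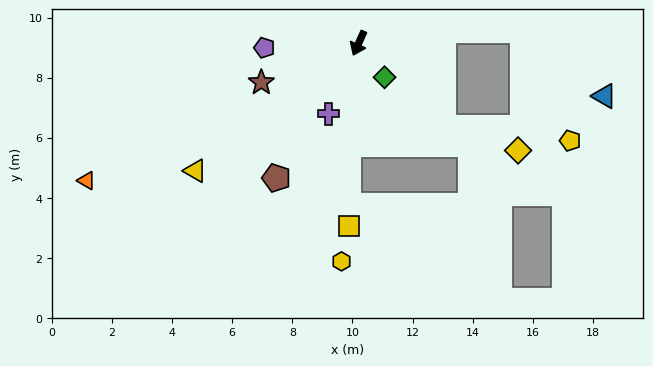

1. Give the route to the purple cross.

forward 2.5 m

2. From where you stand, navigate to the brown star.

turn right 44°, forward 3.5 m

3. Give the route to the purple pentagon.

turn right 63°, forward 3.1 m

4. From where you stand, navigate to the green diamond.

turn left 61°, forward 1.4 m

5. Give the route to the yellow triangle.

turn right 28°, forward 6.9 m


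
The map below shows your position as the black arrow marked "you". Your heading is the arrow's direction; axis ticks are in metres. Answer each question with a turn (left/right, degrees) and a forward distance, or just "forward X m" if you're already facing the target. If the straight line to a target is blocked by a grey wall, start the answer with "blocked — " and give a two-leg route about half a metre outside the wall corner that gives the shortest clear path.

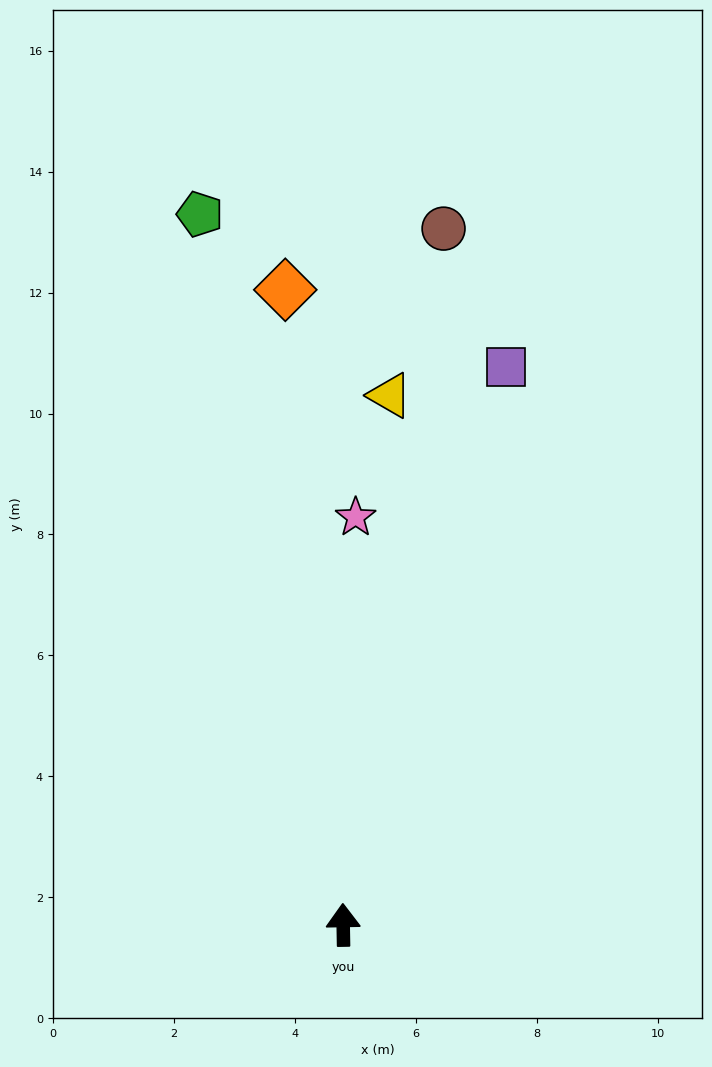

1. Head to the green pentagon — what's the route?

turn left 10°, forward 12.0 m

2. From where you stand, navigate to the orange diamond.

turn left 4°, forward 10.5 m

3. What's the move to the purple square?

turn right 17°, forward 9.6 m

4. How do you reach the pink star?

turn right 3°, forward 6.7 m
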